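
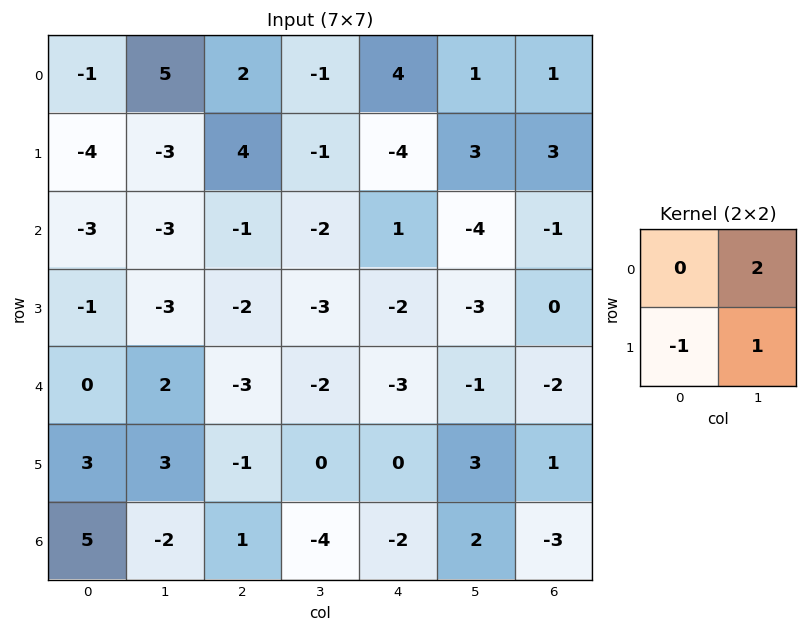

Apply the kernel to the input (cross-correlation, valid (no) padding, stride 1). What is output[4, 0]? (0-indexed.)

The receptive field on the input at this output position is [0 2 / 3 3]. Elementwise product with the kernel and sum: 2·2 + 3·-1 + 3·1.

4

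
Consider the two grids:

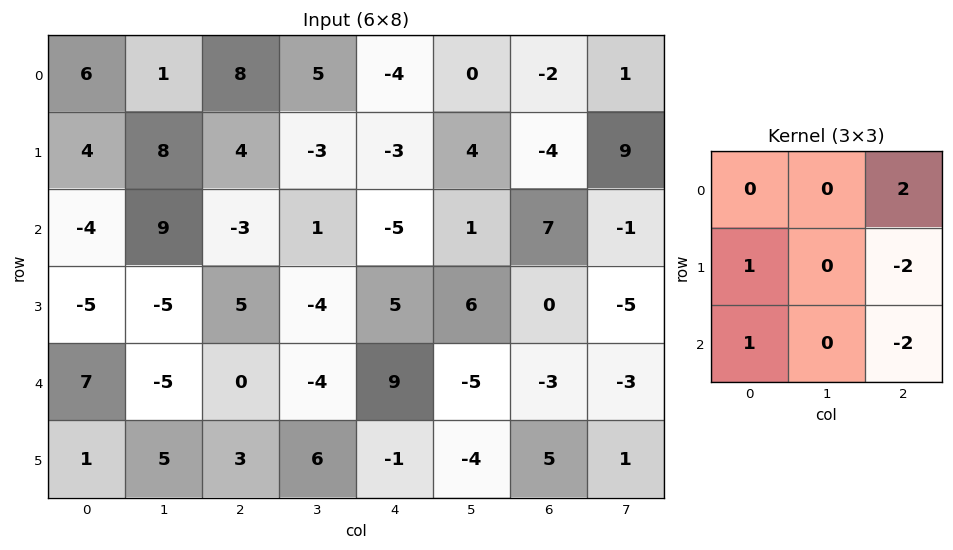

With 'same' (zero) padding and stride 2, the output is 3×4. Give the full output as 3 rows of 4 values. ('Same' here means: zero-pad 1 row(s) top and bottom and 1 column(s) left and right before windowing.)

-18 5 -6 -16
8 4 -9 37
-10 -12 32 -15

Output[0,0]: The receptive field on the zero-padded input at this output position is [0 0 0 / 0 6 1 / 0 4 8]. Elementwise product with the kernel and sum: 0·2 + 0·1 + 1·-2 + 0·1 + 8·-2.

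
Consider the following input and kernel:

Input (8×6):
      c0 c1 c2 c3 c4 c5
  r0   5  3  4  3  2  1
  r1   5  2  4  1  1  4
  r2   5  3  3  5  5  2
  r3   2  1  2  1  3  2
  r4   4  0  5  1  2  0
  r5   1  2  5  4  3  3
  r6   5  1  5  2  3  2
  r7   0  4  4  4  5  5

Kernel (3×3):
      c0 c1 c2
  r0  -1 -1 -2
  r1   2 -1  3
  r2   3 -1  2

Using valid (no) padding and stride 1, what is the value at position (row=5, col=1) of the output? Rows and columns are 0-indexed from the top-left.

The receptive field on the input at this output position is [2 5 4 / 1 5 2 / 4 4 4]. Elementwise product with the kernel and sum: 2·-1 + 5·-1 + 4·-2 + 1·2 + 5·-1 + 2·3 + 4·3 + 4·-1 + 4·2.

4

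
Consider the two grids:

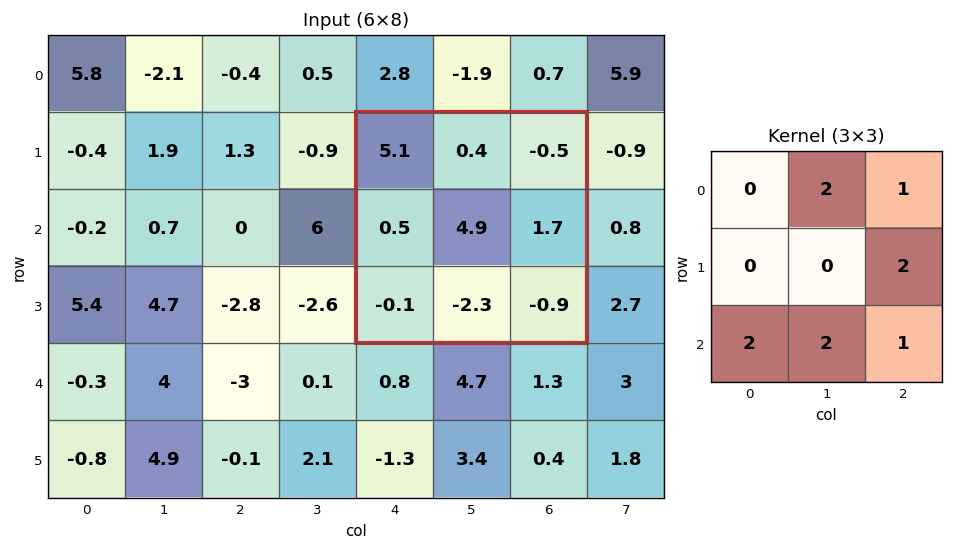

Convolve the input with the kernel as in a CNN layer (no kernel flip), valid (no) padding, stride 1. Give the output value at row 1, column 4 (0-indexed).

The receptive field on the input at this output position is [5.1 0.4 -0.5 / 0.5 4.9 1.7 / -0.1 -2.3 -0.9]. Elementwise product with the kernel and sum: 0.4·2 + -0.5·1 + 1.7·2 + -0.1·2 + -2.3·2 + -0.9·1.

-2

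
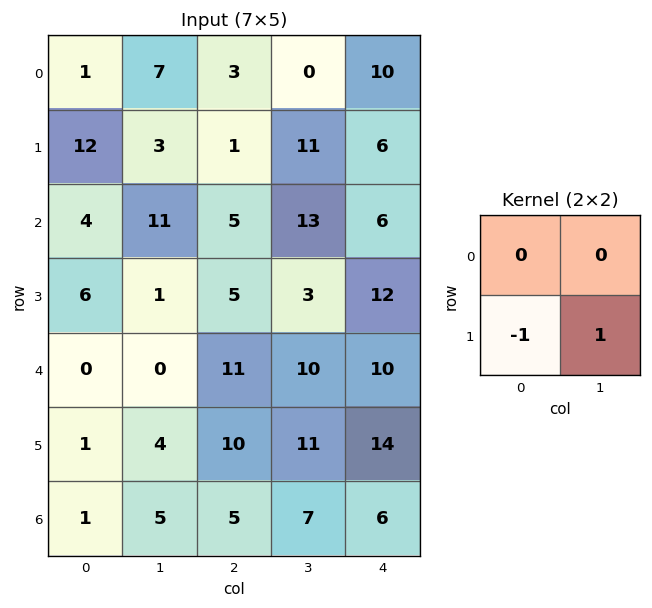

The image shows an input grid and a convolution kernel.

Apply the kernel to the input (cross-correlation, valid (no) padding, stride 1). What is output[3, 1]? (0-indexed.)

11

The receptive field on the input at this output position is [1 5 / 0 11]. Elementwise product with the kernel and sum: 0·-1 + 11·1.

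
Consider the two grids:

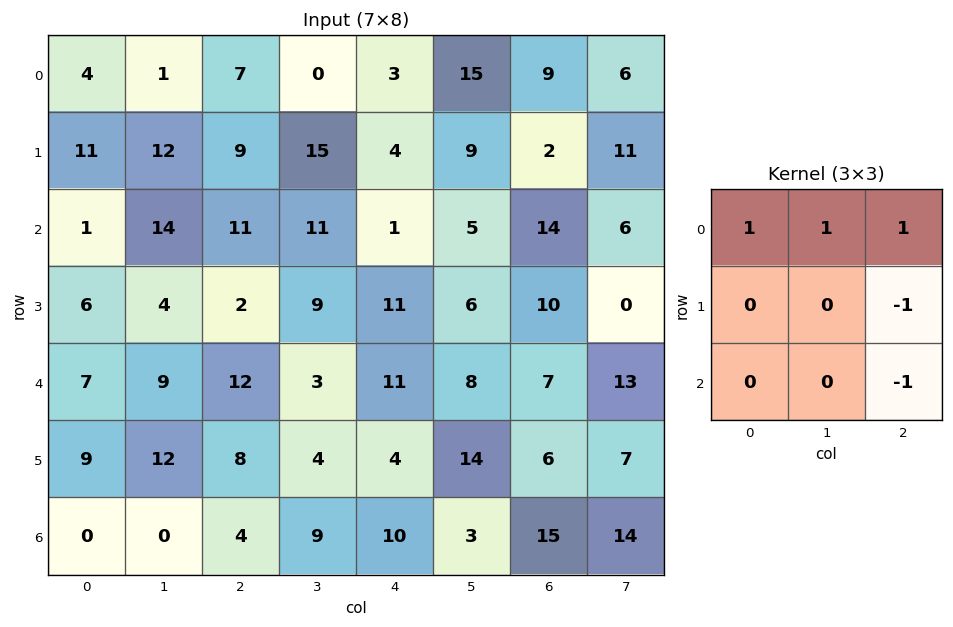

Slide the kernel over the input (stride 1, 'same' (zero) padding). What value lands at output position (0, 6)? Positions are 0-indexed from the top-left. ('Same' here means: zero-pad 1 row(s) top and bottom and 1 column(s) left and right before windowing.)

-17

The receptive field on the zero-padded input at this output position is [0 0 0 / 15 9 6 / 9 2 11]. Elementwise product with the kernel and sum: 0·1 + 0·1 + 0·1 + 6·-1 + 11·-1.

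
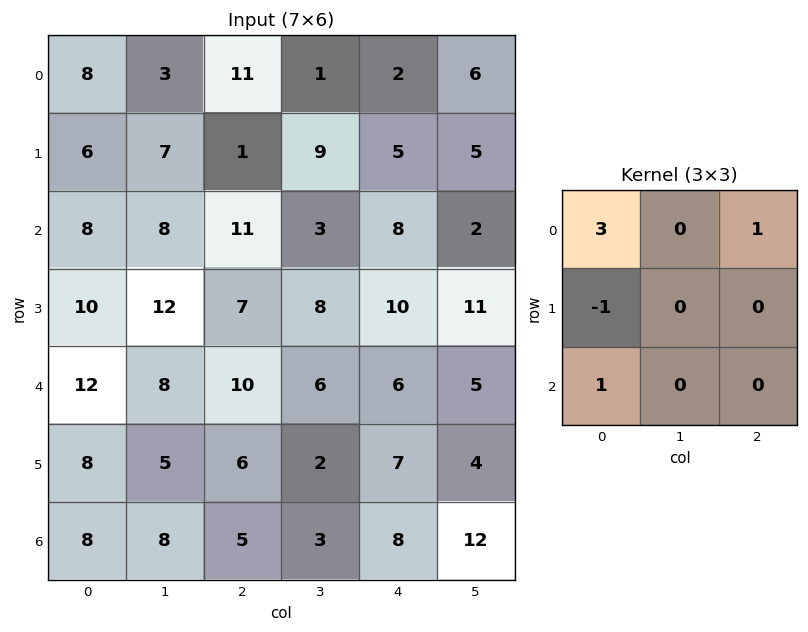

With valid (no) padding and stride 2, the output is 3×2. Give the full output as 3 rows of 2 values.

37 45
37 44
46 35

Output[0,0]: The receptive field on the input at this output position is [8 3 11 / 6 7 1 / 8 8 11]. Elementwise product with the kernel and sum: 8·3 + 11·1 + 6·-1 + 8·1.
Output[0,1]: The receptive field on the input at this output position is [11 1 2 / 1 9 5 / 11 3 8]. Elementwise product with the kernel and sum: 11·3 + 2·1 + 1·-1 + 11·1.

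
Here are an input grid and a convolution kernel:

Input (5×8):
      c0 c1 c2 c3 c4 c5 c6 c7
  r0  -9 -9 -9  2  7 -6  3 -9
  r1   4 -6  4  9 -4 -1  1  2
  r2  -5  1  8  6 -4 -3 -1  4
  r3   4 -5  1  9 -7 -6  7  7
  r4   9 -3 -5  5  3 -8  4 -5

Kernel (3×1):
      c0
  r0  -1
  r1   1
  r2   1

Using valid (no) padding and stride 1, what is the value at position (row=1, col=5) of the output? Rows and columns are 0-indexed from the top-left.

The receptive field on the input at this output position is [-1 / -3 / -6]. Elementwise product with the kernel and sum: -1·-1 + -3·1 + -6·1.

-8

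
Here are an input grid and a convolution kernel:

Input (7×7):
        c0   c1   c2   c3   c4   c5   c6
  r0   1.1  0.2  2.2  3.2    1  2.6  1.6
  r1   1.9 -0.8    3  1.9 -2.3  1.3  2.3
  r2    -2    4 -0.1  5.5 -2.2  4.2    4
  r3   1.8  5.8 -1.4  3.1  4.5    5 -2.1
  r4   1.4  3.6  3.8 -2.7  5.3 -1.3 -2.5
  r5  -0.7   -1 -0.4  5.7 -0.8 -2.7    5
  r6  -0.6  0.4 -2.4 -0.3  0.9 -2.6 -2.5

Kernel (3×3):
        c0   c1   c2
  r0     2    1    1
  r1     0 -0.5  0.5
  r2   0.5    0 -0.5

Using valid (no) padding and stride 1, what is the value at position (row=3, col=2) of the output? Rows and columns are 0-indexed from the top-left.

The receptive field on the input at this output position is [-1.4 3.1 4.5 / 3.8 -2.7 5.3 / -0.4 5.7 -0.8]. Elementwise product with the kernel and sum: -1.4·2 + 3.1·1 + 4.5·1 + -2.7·-0.5 + 5.3·0.5 + -0.4·0.5 + -0.8·-0.5.

9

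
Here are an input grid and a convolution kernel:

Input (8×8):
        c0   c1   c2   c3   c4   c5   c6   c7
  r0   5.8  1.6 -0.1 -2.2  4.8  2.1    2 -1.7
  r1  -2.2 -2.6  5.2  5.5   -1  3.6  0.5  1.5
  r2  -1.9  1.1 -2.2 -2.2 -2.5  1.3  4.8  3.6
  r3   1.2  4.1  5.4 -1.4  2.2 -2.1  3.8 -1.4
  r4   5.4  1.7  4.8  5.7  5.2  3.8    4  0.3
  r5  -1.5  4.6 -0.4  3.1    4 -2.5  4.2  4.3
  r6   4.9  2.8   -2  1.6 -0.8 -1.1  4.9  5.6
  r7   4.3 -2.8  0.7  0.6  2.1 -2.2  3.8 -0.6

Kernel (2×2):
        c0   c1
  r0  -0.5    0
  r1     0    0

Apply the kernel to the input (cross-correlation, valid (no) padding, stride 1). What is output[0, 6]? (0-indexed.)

The receptive field on the input at this output position is [2 -1.7 / 0.5 1.5]. Elementwise product with the kernel and sum: 2·-0.5.

-1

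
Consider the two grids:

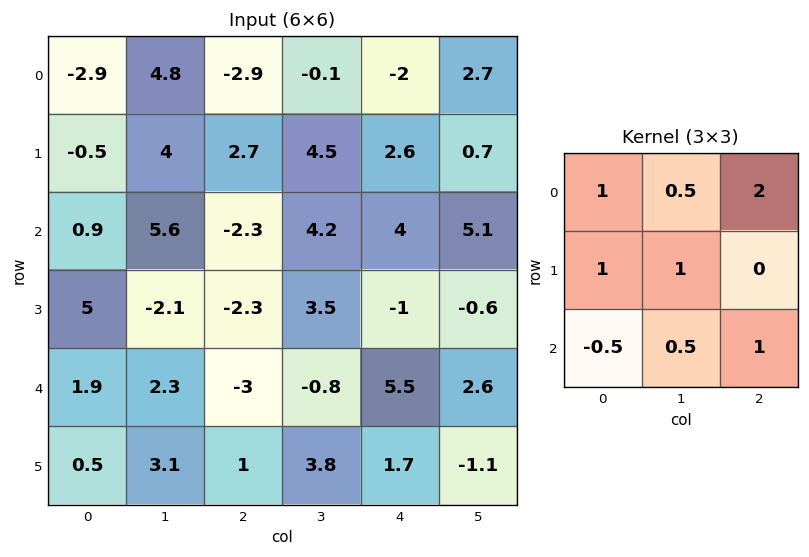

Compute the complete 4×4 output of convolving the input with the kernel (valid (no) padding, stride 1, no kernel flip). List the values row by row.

-2.75 10.1 7.5 16.4
7.55 21.05 13.95 12.55
-0.8 5 15.6 24.65
5.85 5.8 -3.25 4.35

Output[0,0]: The receptive field on the input at this output position is [-2.9 4.8 -2.9 / -0.5 4 2.7 / 0.9 5.6 -2.3]. Elementwise product with the kernel and sum: -2.9·1 + 4.8·0.5 + -2.9·2 + -0.5·1 + 4·1 + 0.9·-0.5 + 5.6·0.5 + -2.3·1.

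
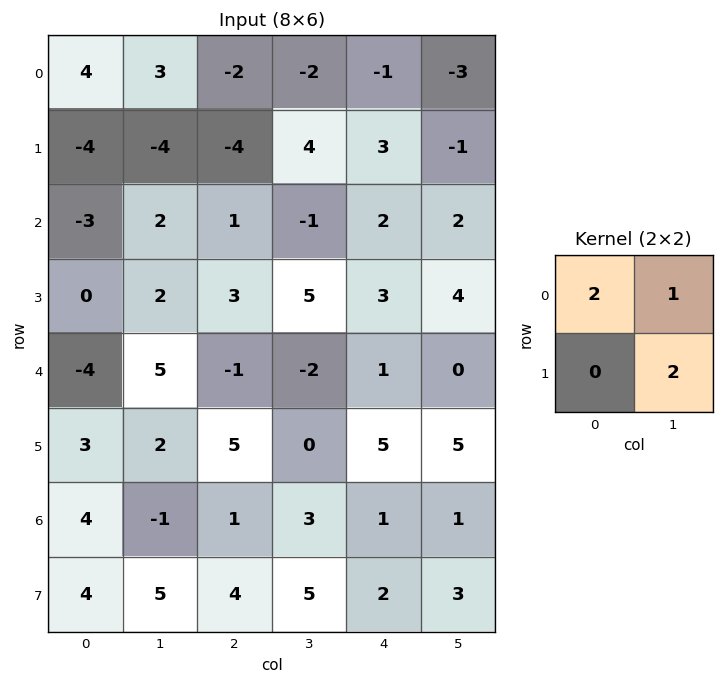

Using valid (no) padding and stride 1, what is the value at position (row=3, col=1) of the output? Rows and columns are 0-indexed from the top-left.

5

The receptive field on the input at this output position is [2 3 / 5 -1]. Elementwise product with the kernel and sum: 2·2 + 3·1 + -1·2.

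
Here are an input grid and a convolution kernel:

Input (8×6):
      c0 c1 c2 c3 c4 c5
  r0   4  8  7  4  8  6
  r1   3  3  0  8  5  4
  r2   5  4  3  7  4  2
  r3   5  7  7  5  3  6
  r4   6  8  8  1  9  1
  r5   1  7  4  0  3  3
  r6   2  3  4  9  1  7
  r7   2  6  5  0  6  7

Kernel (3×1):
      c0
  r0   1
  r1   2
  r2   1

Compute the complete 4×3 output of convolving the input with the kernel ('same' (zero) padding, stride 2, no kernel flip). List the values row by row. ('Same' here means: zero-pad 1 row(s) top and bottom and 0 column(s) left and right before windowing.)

11 14 21
18 13 16
18 27 24
7 17 11

Output[0,0]: The receptive field on the zero-padded input at this output position is [0 / 4 / 3]. Elementwise product with the kernel and sum: 0·1 + 4·2 + 3·1.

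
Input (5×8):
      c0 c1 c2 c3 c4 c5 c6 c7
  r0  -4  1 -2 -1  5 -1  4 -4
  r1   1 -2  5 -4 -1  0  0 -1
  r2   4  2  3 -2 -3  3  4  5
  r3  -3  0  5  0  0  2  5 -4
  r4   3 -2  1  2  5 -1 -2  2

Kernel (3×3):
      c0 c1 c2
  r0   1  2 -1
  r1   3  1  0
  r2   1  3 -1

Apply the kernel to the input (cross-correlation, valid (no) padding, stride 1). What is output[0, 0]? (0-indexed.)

8

The receptive field on the input at this output position is [-4 1 -2 / 1 -2 5 / 4 2 3]. Elementwise product with the kernel and sum: -4·1 + 1·2 + -2·-1 + 1·3 + -2·1 + 4·1 + 2·3 + 3·-1.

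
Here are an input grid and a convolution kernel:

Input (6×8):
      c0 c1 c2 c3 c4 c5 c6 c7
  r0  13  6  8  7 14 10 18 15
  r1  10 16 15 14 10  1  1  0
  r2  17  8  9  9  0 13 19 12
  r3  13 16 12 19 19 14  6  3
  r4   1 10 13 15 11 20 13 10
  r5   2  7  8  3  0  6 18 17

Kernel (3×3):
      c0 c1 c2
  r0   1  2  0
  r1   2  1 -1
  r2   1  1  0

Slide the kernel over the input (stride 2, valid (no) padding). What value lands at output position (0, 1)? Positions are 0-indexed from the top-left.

74

The receptive field on the input at this output position is [8 7 14 / 15 14 10 / 9 9 0]. Elementwise product with the kernel and sum: 8·1 + 7·2 + 15·2 + 14·1 + 10·-1 + 9·1 + 9·1.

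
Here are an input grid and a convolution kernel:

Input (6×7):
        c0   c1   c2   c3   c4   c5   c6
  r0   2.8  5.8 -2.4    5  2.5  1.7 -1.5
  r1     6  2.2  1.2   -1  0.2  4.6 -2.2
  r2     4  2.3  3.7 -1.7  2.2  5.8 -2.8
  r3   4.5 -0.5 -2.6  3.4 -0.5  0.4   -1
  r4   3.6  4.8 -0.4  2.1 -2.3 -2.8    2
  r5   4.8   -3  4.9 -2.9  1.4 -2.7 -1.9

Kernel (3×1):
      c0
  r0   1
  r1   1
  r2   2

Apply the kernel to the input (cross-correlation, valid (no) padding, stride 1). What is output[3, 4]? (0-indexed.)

The receptive field on the input at this output position is [-0.5 / -2.3 / 1.4]. Elementwise product with the kernel and sum: -0.5·1 + -2.3·1 + 1.4·2.

0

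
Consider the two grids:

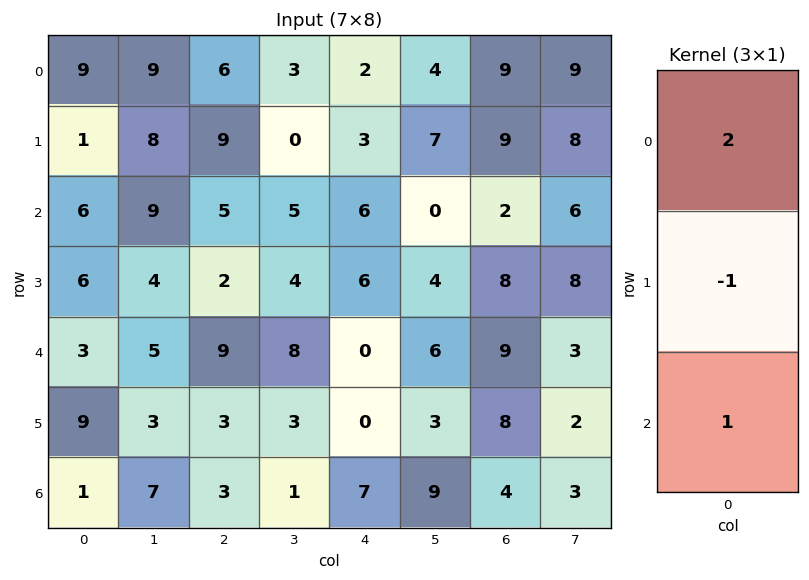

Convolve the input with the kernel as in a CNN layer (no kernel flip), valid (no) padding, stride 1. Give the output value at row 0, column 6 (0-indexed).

11

The receptive field on the input at this output position is [9 / 9 / 2]. Elementwise product with the kernel and sum: 9·2 + 9·-1 + 2·1.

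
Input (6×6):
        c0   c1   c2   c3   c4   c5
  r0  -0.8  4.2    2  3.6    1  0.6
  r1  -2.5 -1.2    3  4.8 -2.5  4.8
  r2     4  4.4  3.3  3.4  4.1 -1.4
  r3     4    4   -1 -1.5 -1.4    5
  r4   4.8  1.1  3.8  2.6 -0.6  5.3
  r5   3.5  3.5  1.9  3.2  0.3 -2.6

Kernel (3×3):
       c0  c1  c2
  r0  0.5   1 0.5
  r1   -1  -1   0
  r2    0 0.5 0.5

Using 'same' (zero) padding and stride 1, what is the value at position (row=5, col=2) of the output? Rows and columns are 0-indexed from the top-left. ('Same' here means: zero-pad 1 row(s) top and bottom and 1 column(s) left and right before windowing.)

0.25

The receptive field on the zero-padded input at this output position is [1.1 3.8 2.6 / 3.5 1.9 3.2 / 0 0 0]. Elementwise product with the kernel and sum: 1.1·0.5 + 3.8·1 + 2.6·0.5 + 3.5·-1 + 1.9·-1 + 0·0.5 + 0·0.5.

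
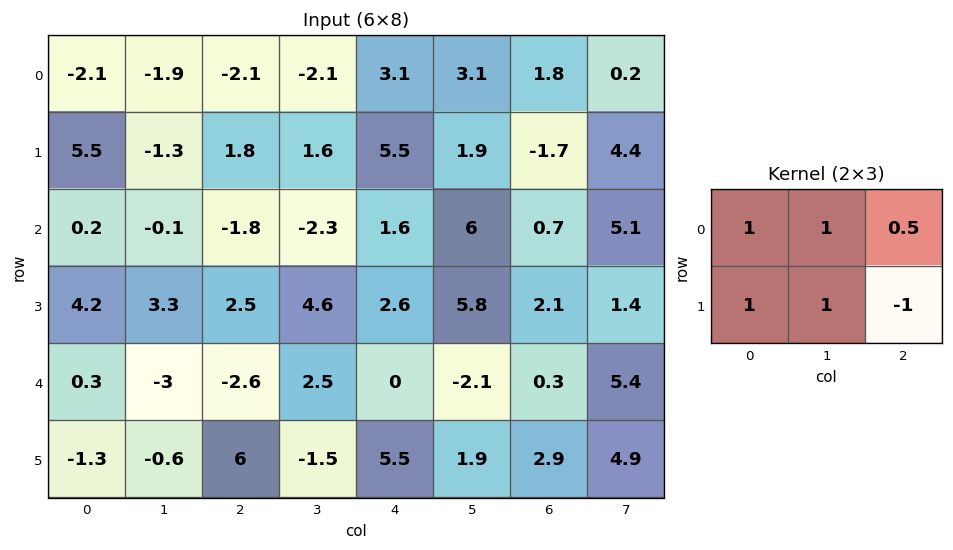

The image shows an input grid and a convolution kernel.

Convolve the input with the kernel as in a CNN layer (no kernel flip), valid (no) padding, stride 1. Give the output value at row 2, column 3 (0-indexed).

3.7

The receptive field on the input at this output position is [-2.3 1.6 6 / 4.6 2.6 5.8]. Elementwise product with the kernel and sum: -2.3·1 + 1.6·1 + 6·0.5 + 4.6·1 + 2.6·1 + 5.8·-1.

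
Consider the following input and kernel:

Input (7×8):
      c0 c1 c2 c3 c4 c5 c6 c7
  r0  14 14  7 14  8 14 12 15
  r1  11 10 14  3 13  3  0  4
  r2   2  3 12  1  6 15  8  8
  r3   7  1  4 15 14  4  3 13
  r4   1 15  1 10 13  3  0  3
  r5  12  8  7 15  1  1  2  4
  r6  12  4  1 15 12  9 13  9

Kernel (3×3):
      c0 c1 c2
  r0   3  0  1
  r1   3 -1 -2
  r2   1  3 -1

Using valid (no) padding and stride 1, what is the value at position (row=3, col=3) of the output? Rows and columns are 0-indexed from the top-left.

77

The receptive field on the input at this output position is [15 14 4 / 10 13 3 / 15 1 1]. Elementwise product with the kernel and sum: 15·3 + 4·1 + 10·3 + 13·-1 + 3·-2 + 15·1 + 1·3 + 1·-1.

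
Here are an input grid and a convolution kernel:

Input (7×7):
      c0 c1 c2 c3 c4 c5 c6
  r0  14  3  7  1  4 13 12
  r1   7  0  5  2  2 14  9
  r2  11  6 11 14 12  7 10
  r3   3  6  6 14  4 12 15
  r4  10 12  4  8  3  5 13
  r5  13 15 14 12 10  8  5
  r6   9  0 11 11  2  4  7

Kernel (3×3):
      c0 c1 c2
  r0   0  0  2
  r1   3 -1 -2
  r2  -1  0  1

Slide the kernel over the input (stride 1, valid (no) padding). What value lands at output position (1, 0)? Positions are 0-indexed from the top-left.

18

The receptive field on the input at this output position is [7 0 5 / 11 6 11 / 3 6 6]. Elementwise product with the kernel and sum: 5·2 + 11·3 + 6·-1 + 11·-2 + 3·-1 + 6·1.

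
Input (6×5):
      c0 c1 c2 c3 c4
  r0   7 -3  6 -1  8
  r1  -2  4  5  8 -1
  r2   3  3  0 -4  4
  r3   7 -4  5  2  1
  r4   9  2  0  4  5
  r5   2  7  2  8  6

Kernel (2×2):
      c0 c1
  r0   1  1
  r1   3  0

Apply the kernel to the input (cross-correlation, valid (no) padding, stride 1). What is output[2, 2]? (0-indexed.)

The receptive field on the input at this output position is [0 -4 / 5 2]. Elementwise product with the kernel and sum: 0·1 + -4·1 + 5·3.

11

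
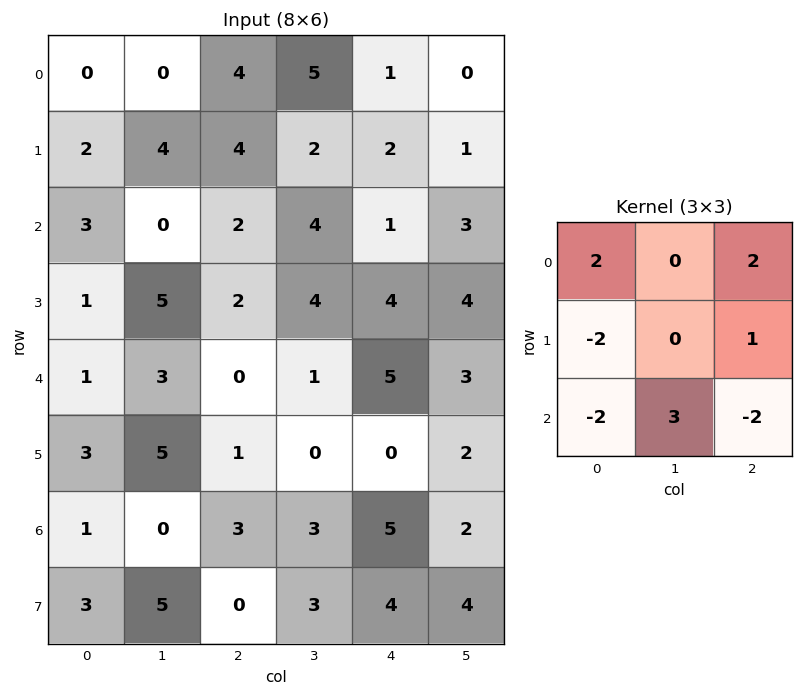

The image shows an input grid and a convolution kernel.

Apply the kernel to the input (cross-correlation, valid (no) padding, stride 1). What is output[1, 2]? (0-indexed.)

The receptive field on the input at this output position is [4 2 2 / 2 4 1 / 2 4 4]. Elementwise product with the kernel and sum: 4·2 + 2·2 + 2·-2 + 1·1 + 2·-2 + 4·3 + 4·-2.

9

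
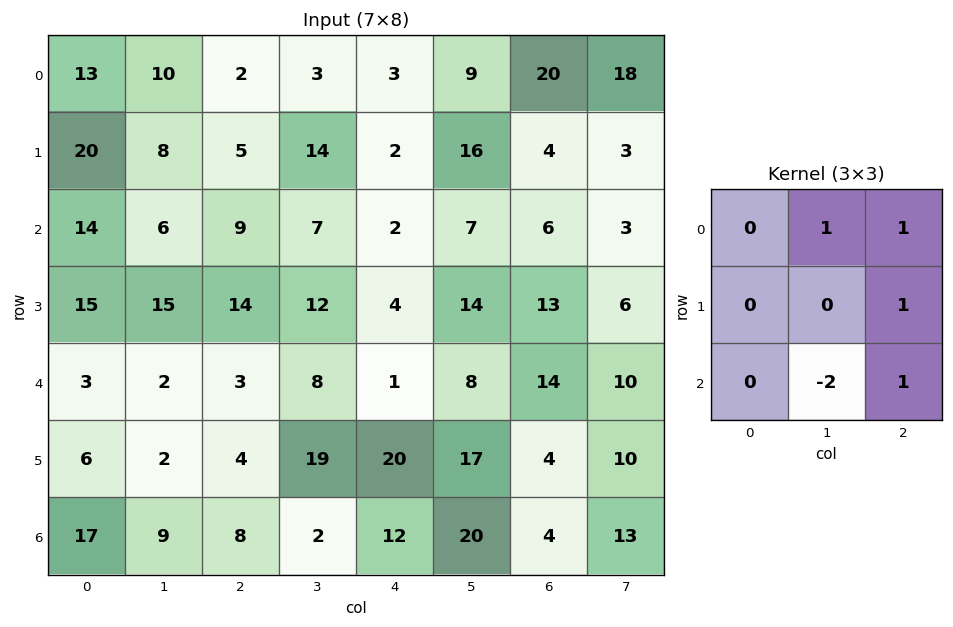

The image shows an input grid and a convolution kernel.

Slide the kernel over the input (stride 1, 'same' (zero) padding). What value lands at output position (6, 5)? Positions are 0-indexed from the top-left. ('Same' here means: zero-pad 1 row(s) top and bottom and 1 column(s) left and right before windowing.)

The receptive field on the zero-padded input at this output position is [20 17 4 / 12 20 4 / 0 0 0]. Elementwise product with the kernel and sum: 17·1 + 4·1 + 4·1 + 0·-2 + 0·1.

25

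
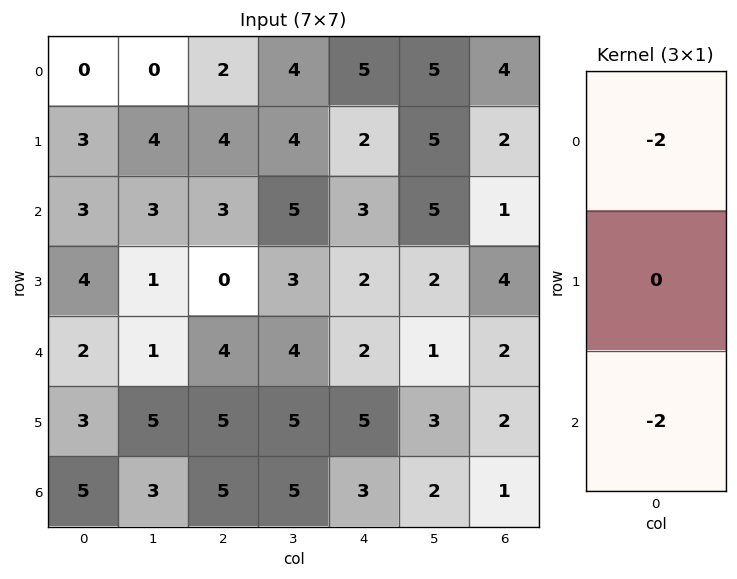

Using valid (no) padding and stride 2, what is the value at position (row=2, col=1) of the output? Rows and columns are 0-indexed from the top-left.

The receptive field on the input at this output position is [4 / 5 / 5]. Elementwise product with the kernel and sum: 4·-2 + 5·-2.

-18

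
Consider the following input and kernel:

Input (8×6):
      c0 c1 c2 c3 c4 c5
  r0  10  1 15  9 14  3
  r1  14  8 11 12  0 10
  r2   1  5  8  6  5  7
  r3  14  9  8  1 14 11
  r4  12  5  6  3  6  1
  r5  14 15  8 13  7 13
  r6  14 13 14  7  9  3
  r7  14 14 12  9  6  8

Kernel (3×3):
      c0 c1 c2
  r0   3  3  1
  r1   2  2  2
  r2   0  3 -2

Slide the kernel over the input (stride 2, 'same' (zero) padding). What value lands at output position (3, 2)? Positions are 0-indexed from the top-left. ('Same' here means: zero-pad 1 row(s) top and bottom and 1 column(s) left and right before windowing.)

The receptive field on the zero-padded input at this output position is [13 7 13 / 7 9 3 / 9 6 8]. Elementwise product with the kernel and sum: 13·3 + 7·3 + 13·1 + 7·2 + 9·2 + 3·2 + 6·3 + 8·-2.

113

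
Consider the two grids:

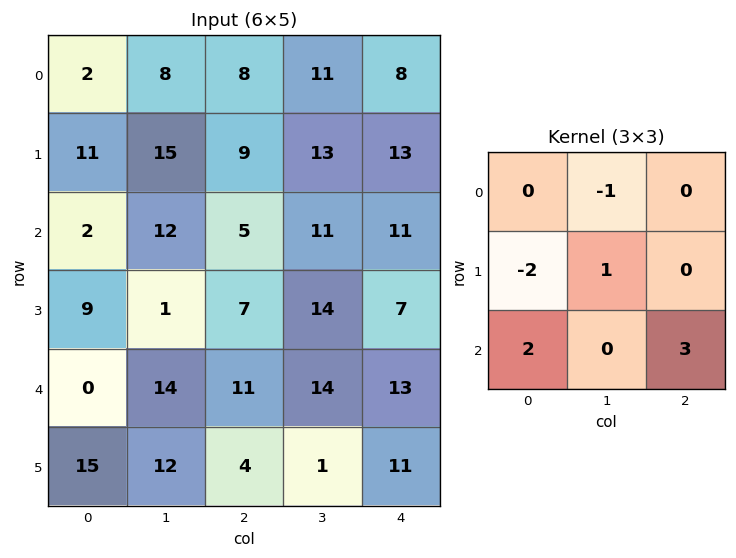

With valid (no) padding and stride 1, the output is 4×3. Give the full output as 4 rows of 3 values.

4 28 27
32 16 23
4 70 50
55 3 19

Output[0,0]: The receptive field on the input at this output position is [2 8 8 / 11 15 9 / 2 12 5]. Elementwise product with the kernel and sum: 8·-1 + 11·-2 + 15·1 + 2·2 + 5·3.
Output[0,1]: The receptive field on the input at this output position is [8 8 11 / 15 9 13 / 12 5 11]. Elementwise product with the kernel and sum: 8·-1 + 15·-2 + 9·1 + 12·2 + 11·3.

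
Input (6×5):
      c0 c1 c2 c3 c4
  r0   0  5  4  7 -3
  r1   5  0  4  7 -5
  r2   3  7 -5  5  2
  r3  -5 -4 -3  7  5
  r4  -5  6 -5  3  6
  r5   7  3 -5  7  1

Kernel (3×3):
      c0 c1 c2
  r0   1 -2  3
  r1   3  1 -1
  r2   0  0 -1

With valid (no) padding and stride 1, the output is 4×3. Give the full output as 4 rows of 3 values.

Output[0,0]: The receptive field on the input at this output position is [0 5 4 / 5 0 4 / 3 7 -5]. Elementwise product with the kernel and sum: 0·1 + 5·-2 + 4·3 + 5·3 + 0·1 + 4·-1 + -5·-1.
Output[0,1]: The receptive field on the input at this output position is [5 4 7 / 0 4 7 / 7 -5 5]. Elementwise product with the kernel and sum: 5·1 + 4·-2 + 7·3 + 0·3 + 4·1 + 7·-1 + 5·-1.

18 10 3
41 17 -42
-37 7 -22
-5 26 -21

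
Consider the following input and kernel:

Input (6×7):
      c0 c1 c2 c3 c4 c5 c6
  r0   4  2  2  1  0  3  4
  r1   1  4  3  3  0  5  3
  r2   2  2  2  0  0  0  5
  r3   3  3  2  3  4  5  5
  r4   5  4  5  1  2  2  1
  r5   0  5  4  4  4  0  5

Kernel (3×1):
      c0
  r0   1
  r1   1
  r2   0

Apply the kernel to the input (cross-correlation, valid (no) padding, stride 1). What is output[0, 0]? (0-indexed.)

5

The receptive field on the input at this output position is [4 / 1 / 2]. Elementwise product with the kernel and sum: 4·1 + 1·1.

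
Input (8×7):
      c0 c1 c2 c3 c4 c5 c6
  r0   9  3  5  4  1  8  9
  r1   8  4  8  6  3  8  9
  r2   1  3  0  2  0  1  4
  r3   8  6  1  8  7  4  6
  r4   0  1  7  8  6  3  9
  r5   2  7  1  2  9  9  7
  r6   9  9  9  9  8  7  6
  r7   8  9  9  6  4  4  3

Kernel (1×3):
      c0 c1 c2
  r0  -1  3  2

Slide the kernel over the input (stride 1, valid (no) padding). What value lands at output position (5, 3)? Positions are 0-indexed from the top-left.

43

The receptive field on the input at this output position is [2 9 9]. Elementwise product with the kernel and sum: 2·-1 + 9·3 + 9·2.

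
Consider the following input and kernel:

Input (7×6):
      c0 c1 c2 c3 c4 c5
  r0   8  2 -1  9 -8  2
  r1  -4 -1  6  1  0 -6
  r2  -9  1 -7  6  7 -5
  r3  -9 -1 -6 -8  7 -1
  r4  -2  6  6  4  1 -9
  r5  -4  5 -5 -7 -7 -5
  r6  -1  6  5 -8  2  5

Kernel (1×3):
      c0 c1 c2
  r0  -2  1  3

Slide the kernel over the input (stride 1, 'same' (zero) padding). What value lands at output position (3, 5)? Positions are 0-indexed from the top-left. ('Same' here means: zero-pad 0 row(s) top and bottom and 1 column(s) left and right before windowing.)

The receptive field on the zero-padded input at this output position is [7 -1 0]. Elementwise product with the kernel and sum: 7·-2 + -1·1 + 0·3.

-15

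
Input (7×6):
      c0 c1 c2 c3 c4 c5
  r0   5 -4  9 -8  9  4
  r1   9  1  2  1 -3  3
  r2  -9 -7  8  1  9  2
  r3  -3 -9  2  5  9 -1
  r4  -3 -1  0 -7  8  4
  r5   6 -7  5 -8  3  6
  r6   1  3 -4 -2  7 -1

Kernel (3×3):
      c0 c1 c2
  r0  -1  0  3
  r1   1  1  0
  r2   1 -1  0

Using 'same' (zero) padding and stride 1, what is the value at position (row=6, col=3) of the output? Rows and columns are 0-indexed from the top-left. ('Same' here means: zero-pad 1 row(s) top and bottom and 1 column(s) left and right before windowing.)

-2

The receptive field on the zero-padded input at this output position is [5 -8 3 / -4 -2 7 / 0 0 0]. Elementwise product with the kernel and sum: 5·-1 + 3·3 + -4·1 + -2·1 + 0·1 + 0·-1.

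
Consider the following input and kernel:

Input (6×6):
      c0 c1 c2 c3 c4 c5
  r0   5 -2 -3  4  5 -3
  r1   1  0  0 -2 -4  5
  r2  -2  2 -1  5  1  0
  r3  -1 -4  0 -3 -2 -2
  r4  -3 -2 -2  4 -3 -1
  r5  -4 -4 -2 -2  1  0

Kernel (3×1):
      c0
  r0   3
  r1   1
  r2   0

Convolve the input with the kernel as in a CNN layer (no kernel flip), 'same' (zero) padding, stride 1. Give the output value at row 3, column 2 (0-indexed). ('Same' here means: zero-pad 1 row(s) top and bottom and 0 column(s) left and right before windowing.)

-3

The receptive field on the zero-padded input at this output position is [-1 / 0 / -2]. Elementwise product with the kernel and sum: -1·3 + 0·1.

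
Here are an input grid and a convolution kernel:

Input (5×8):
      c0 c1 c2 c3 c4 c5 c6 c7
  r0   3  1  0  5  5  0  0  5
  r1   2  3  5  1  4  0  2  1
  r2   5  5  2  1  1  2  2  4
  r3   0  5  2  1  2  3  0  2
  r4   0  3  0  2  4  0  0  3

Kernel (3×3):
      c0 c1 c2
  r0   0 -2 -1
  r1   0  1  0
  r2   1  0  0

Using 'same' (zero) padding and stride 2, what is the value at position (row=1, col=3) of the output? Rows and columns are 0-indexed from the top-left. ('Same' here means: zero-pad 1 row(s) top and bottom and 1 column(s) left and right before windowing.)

0

The receptive field on the zero-padded input at this output position is [0 2 1 / 2 2 4 / 3 0 2]. Elementwise product with the kernel and sum: 2·-2 + 1·-1 + 2·1 + 3·1.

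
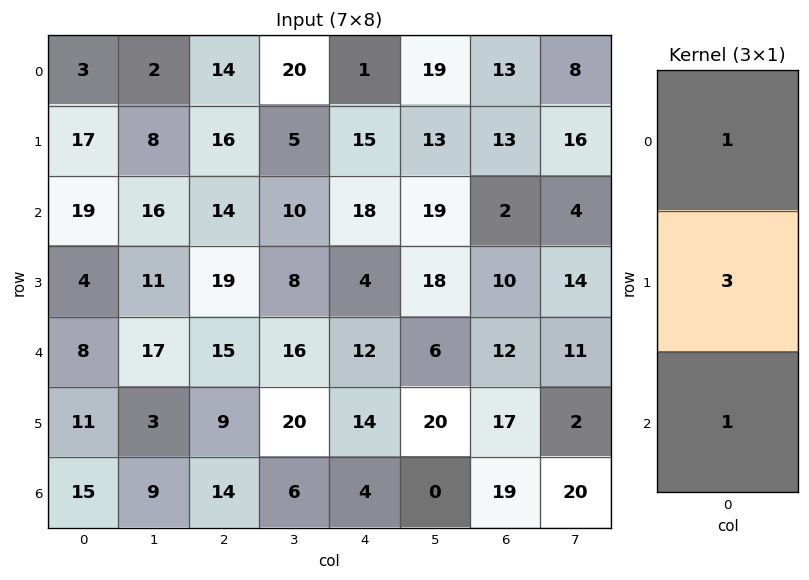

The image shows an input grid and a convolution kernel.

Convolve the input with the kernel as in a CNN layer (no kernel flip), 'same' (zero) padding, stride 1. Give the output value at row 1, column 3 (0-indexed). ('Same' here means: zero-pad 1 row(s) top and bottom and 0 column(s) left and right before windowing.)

The receptive field on the zero-padded input at this output position is [20 / 5 / 10]. Elementwise product with the kernel and sum: 20·1 + 5·3 + 10·1.

45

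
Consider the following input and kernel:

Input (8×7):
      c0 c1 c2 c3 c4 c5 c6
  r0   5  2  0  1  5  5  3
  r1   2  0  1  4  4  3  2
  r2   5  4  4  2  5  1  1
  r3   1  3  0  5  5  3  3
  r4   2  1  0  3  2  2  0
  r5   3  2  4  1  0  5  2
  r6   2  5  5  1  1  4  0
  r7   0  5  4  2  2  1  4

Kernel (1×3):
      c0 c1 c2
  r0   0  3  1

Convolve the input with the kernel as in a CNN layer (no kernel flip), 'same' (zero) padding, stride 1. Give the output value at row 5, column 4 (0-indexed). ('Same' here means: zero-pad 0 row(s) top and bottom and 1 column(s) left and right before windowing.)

The receptive field on the zero-padded input at this output position is [1 0 5]. Elementwise product with the kernel and sum: 0·3 + 5·1.

5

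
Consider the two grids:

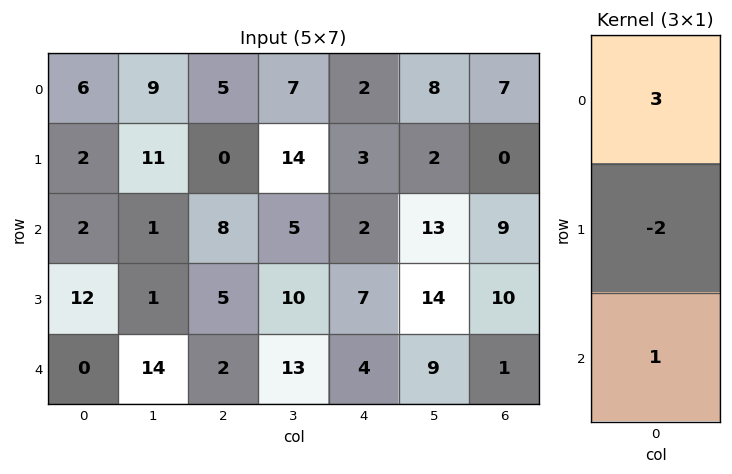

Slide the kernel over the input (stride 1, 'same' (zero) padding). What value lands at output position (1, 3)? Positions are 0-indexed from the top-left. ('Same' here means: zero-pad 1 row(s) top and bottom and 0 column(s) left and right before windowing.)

The receptive field on the zero-padded input at this output position is [7 / 14 / 5]. Elementwise product with the kernel and sum: 7·3 + 14·-2 + 5·1.

-2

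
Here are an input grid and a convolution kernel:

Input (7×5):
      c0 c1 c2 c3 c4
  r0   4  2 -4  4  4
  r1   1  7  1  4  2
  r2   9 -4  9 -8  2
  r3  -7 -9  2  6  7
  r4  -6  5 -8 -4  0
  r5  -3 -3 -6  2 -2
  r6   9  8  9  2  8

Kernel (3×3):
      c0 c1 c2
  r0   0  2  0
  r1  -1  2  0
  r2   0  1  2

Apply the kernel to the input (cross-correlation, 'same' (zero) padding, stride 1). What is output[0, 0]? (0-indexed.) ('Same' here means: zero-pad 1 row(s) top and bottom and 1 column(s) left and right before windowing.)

23

The receptive field on the zero-padded input at this output position is [0 0 0 / 0 4 2 / 0 1 7]. Elementwise product with the kernel and sum: 0·2 + 0·-1 + 4·2 + 1·1 + 7·2.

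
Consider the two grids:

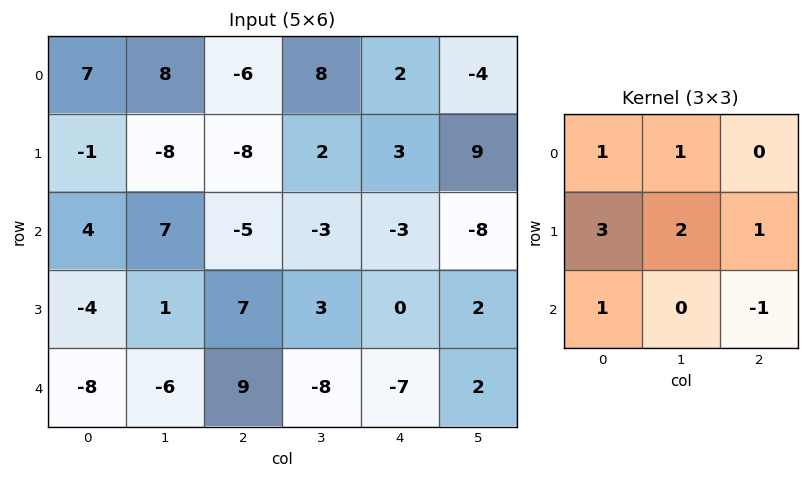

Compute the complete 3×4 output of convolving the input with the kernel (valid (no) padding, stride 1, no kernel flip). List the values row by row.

Output[0,0]: The receptive field on the input at this output position is [7 8 -6 / -1 -8 -8 / 4 7 -5]. Elementwise product with the kernel and sum: 7·1 + 8·1 + -1·3 + -8·2 + -8·1 + 4·1 + -5·-1.
Output[0,1]: The receptive field on the input at this output position is [8 -6 8 / -8 -8 2 / 7 -5 -3]. Elementwise product with the kernel and sum: 8·1 + -6·1 + -8·3 + -8·2 + 2·1 + 7·1 + -3·-1.

-3 -26 -17 36
1 -10 -23 -17
-9 24 35 -5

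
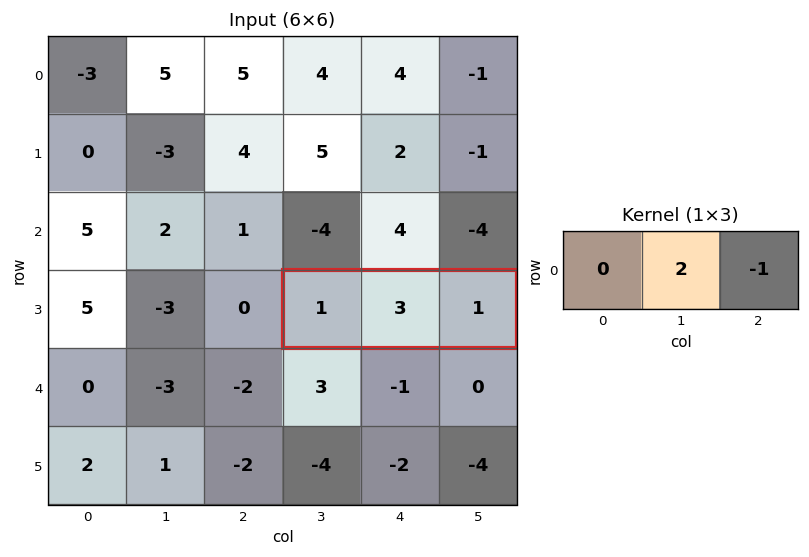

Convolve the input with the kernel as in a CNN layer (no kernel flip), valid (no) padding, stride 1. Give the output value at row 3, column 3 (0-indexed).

The receptive field on the input at this output position is [1 3 1]. Elementwise product with the kernel and sum: 3·2 + 1·-1.

5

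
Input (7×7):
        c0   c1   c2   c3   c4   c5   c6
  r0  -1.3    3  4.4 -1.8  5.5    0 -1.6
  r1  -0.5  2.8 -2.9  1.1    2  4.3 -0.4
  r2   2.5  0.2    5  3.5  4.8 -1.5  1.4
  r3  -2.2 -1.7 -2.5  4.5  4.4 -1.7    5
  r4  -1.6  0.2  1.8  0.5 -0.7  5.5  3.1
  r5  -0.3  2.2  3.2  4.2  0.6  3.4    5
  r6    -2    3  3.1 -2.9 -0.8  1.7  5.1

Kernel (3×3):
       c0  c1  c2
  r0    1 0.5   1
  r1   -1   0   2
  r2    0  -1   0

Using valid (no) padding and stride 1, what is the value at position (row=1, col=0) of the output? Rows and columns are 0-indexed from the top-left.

The receptive field on the input at this output position is [-0.5 2.8 -2.9 / 2.5 0.2 5 / -2.2 -1.7 -2.5]. Elementwise product with the kernel and sum: -0.5·1 + 2.8·0.5 + -2.9·1 + 2.5·-1 + 5·2 + -1.7·-1.

7.2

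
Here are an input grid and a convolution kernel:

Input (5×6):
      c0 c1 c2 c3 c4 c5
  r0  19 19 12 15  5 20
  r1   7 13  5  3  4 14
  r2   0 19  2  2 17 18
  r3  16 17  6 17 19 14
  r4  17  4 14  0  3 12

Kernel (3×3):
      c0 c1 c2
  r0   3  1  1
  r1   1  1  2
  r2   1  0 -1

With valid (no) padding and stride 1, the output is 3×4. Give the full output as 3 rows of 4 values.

Output[0,0]: The receptive field on the input at this output position is [19 19 12 / 7 13 5 / 0 19 2]. Elementwise product with the kernel and sum: 19·3 + 19·1 + 12·1 + 7·1 + 13·1 + 5·2 + 0·1 + 2·-1.
Output[0,1]: The receptive field on the input at this output position is [19 12 15 / 13 5 3 / 19 2 2]. Elementwise product with the kernel and sum: 19·3 + 12·1 + 15·1 + 13·1 + 5·1 + 3·2 + 19·1 + 2·-1.

116 125 57 89
72 72 47 85
69 122 97 93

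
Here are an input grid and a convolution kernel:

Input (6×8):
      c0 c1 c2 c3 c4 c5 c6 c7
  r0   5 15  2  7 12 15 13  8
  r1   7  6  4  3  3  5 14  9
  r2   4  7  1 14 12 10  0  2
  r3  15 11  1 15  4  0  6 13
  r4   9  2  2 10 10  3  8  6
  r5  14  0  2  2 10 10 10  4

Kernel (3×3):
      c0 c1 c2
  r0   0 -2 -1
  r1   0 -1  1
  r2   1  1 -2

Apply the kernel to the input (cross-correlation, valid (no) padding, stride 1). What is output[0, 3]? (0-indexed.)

-31

The receptive field on the input at this output position is [7 12 15 / 3 3 5 / 14 12 10]. Elementwise product with the kernel and sum: 12·-2 + 15·-1 + 3·-1 + 5·1 + 14·1 + 12·1 + 10·-2.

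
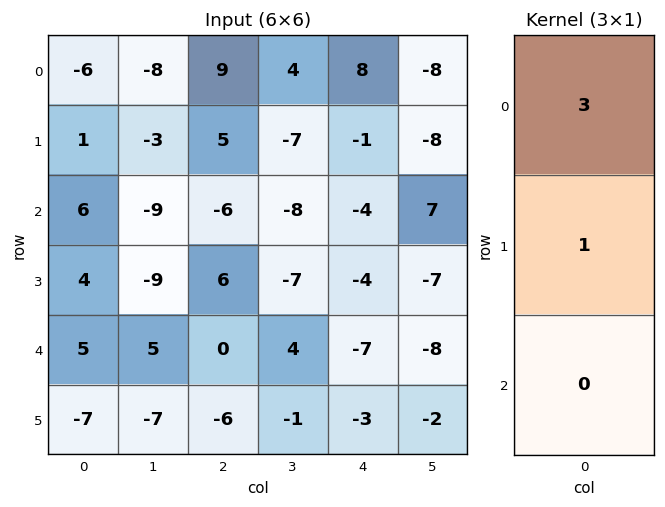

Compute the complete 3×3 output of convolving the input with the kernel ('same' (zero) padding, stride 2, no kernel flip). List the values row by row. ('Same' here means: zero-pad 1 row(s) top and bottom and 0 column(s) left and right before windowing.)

Output[0,0]: The receptive field on the zero-padded input at this output position is [0 / -6 / 1]. Elementwise product with the kernel and sum: 0·3 + -6·1.

-6 9 8
9 9 -7
17 18 -19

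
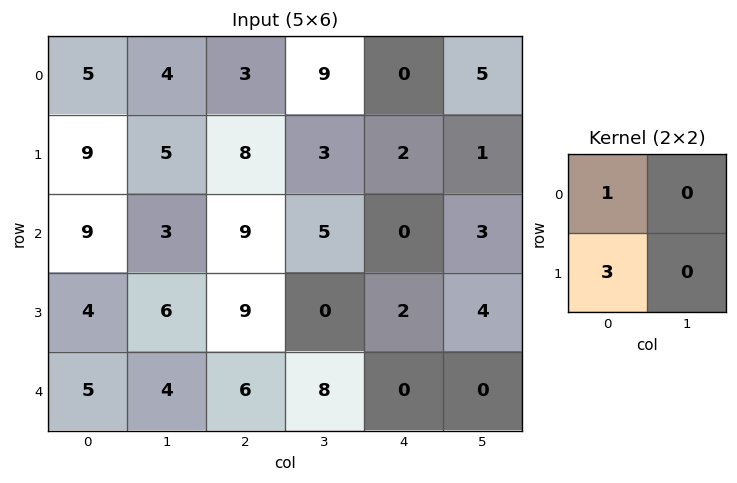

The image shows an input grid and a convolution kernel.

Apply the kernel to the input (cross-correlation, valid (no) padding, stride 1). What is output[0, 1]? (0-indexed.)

The receptive field on the input at this output position is [4 3 / 5 8]. Elementwise product with the kernel and sum: 4·1 + 5·3.

19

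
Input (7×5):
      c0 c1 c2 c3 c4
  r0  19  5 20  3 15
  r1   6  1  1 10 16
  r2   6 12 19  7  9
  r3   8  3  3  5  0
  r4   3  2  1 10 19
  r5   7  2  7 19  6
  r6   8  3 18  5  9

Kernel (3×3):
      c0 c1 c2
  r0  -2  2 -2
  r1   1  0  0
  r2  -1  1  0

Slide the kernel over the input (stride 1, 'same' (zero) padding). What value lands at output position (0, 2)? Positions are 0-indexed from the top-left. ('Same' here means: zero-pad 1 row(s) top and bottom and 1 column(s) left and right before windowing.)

5

The receptive field on the zero-padded input at this output position is [0 0 0 / 5 20 3 / 1 1 10]. Elementwise product with the kernel and sum: 0·-2 + 0·2 + 0·-2 + 5·1 + 1·-1 + 1·1.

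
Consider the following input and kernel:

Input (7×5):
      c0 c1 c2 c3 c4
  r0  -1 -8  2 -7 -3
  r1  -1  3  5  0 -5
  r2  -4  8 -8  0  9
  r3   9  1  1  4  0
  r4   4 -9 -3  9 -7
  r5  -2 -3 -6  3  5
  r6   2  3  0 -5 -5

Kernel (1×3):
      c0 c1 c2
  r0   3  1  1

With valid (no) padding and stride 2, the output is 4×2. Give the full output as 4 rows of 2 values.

Output[0,0]: The receptive field on the input at this output position is [-1 -8 2]. Elementwise product with the kernel and sum: -1·3 + -8·1 + 2·1.
Output[0,1]: The receptive field on the input at this output position is [2 -7 -3]. Elementwise product with the kernel and sum: 2·3 + -7·1 + -3·1.

-9 -4
-12 -15
0 -7
9 -10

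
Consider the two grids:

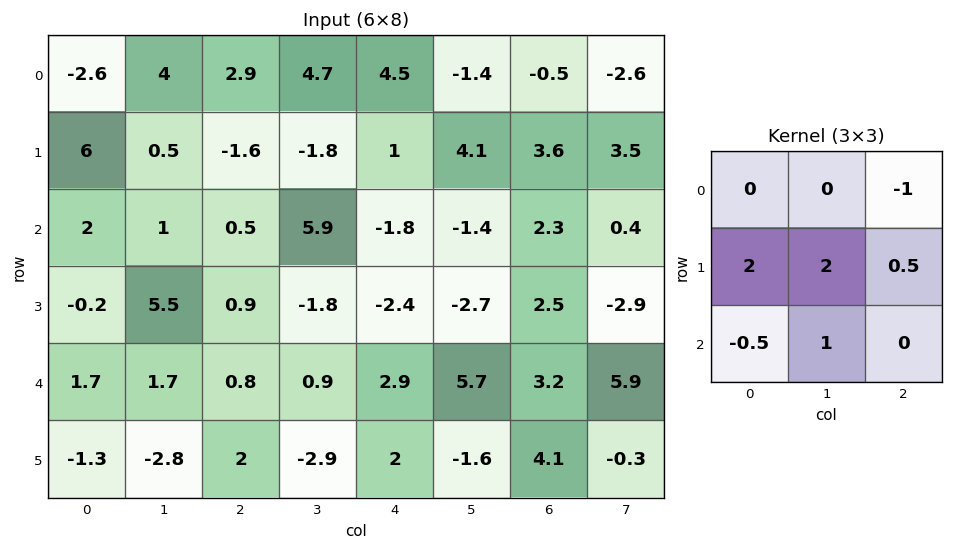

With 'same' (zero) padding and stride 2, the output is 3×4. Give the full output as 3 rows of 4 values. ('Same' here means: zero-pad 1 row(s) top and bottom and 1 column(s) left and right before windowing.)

2.8 14.3 19.6 -3.55
3.8 5.9 1.9 2.35
-2.55 10.65 16.6 28.55

Output[0,0]: The receptive field on the zero-padded input at this output position is [0 0 0 / 0 -2.6 4 / 0 6 0.5]. Elementwise product with the kernel and sum: 0·-1 + 0·2 + -2.6·2 + 4·0.5 + 0·-0.5 + 6·1.
Output[0,1]: The receptive field on the zero-padded input at this output position is [0 0 0 / 4 2.9 4.7 / 0.5 -1.6 -1.8]. Elementwise product with the kernel and sum: 0·-1 + 4·2 + 2.9·2 + 4.7·0.5 + 0.5·-0.5 + -1.6·1.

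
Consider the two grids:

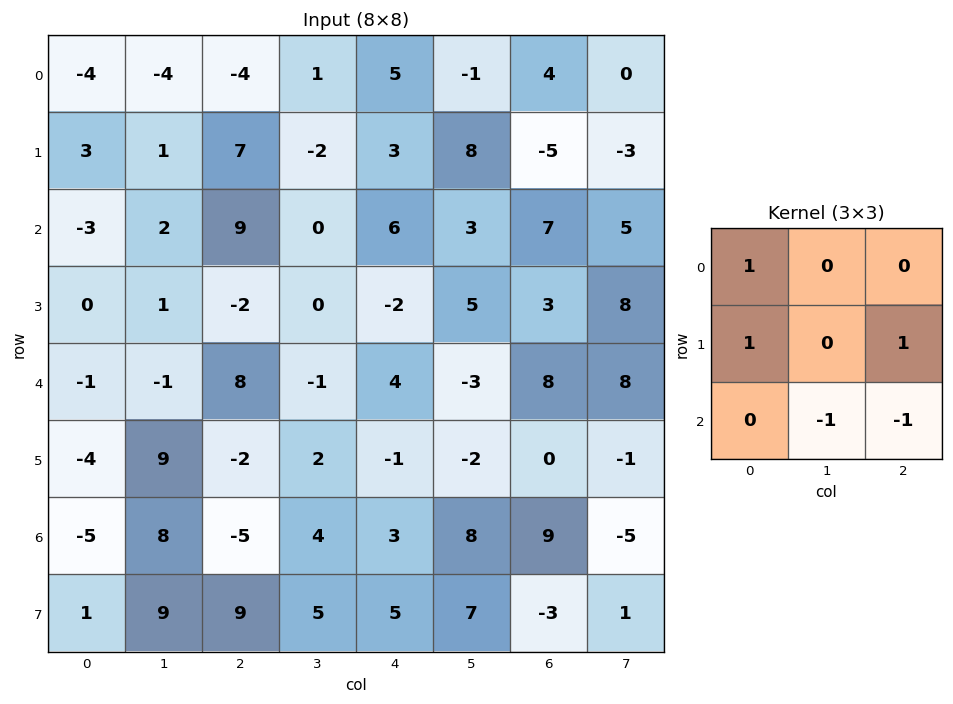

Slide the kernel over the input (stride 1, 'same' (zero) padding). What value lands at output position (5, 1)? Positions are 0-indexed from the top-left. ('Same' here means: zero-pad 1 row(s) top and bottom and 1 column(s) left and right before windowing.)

-10

The receptive field on the zero-padded input at this output position is [-1 -1 8 / -4 9 -2 / -5 8 -5]. Elementwise product with the kernel and sum: -1·1 + -4·1 + -2·1 + 8·-1 + -5·-1.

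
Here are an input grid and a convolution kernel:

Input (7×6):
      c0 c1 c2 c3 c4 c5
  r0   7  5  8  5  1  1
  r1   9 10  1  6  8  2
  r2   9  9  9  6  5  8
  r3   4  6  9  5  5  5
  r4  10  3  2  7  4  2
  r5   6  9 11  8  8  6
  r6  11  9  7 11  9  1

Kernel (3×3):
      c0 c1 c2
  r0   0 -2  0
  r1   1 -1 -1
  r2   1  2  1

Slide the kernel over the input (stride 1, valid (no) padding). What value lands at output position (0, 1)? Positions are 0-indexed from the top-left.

20

The receptive field on the input at this output position is [5 8 5 / 10 1 6 / 9 9 6]. Elementwise product with the kernel and sum: 8·-2 + 10·1 + 1·-1 + 6·-1 + 9·1 + 9·2 + 6·1.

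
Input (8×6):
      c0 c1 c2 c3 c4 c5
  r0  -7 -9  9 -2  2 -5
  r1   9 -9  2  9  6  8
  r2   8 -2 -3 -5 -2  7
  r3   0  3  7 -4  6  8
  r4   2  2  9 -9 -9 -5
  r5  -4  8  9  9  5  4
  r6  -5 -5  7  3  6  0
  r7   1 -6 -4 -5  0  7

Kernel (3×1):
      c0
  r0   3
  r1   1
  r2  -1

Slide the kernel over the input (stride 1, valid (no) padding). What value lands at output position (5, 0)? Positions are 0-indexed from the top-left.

The receptive field on the input at this output position is [-4 / -5 / 1]. Elementwise product with the kernel and sum: -4·3 + -5·1 + 1·-1.

-18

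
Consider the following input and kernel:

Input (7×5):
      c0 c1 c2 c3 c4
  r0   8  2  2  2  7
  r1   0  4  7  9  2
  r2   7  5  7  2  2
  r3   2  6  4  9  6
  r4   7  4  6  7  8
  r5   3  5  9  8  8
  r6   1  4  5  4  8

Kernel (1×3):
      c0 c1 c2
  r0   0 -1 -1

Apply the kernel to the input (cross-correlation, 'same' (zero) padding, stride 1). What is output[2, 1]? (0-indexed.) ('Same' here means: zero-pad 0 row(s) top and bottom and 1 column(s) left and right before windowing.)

-12

The receptive field on the zero-padded input at this output position is [7 5 7]. Elementwise product with the kernel and sum: 5·-1 + 7·-1.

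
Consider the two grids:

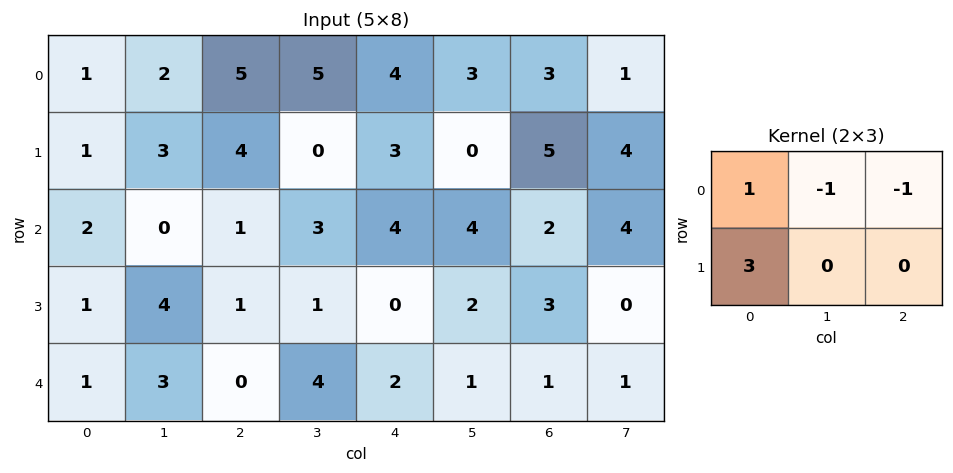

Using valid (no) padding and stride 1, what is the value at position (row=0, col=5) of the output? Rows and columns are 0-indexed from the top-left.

The receptive field on the input at this output position is [3 3 1 / 0 5 4]. Elementwise product with the kernel and sum: 3·1 + 3·-1 + 1·-1 + 0·3.

-1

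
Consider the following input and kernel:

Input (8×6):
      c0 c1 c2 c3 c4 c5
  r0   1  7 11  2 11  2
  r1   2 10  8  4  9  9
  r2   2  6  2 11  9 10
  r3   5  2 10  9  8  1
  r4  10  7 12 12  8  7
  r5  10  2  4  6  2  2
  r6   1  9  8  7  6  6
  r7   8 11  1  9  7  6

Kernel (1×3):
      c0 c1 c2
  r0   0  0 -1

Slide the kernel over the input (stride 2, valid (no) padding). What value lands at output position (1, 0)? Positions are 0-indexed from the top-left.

-2

The receptive field on the input at this output position is [2 6 2]. Elementwise product with the kernel and sum: 2·-1.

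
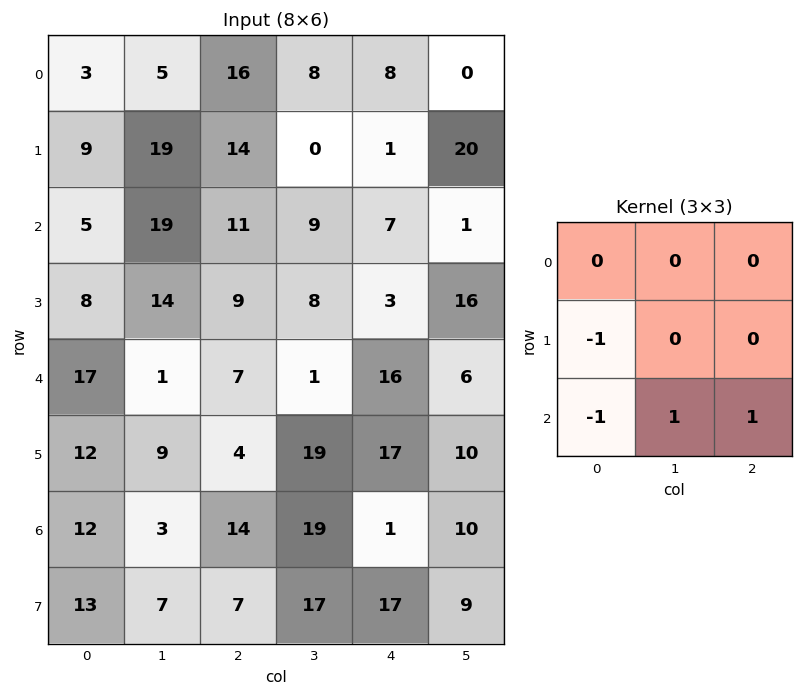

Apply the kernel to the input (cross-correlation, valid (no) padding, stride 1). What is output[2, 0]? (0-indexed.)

-17

The receptive field on the input at this output position is [5 19 11 / 8 14 9 / 17 1 7]. Elementwise product with the kernel and sum: 8·-1 + 17·-1 + 1·1 + 7·1.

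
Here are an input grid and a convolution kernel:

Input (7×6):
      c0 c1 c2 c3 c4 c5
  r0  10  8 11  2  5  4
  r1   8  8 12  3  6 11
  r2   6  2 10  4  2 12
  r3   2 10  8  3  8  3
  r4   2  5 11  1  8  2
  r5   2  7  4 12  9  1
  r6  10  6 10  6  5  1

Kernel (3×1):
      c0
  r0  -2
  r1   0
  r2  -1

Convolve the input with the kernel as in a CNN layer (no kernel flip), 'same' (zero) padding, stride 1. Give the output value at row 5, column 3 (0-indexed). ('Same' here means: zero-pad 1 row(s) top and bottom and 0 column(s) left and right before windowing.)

The receptive field on the zero-padded input at this output position is [1 / 12 / 6]. Elementwise product with the kernel and sum: 1·-2 + 6·-1.

-8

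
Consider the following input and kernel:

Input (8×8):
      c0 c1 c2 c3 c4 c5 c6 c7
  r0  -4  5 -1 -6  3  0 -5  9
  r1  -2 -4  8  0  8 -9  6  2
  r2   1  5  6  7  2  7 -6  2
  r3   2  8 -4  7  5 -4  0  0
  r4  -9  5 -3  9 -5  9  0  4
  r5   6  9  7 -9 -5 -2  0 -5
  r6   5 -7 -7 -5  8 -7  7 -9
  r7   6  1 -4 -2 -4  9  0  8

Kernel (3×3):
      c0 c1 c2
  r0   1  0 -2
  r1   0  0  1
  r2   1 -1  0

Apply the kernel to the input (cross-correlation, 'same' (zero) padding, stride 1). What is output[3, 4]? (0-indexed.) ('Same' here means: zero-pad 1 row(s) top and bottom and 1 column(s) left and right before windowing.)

The receptive field on the zero-padded input at this output position is [7 2 7 / 7 5 -4 / 9 -5 9]. Elementwise product with the kernel and sum: 7·1 + 7·-2 + -4·1 + 9·1 + -5·-1.

3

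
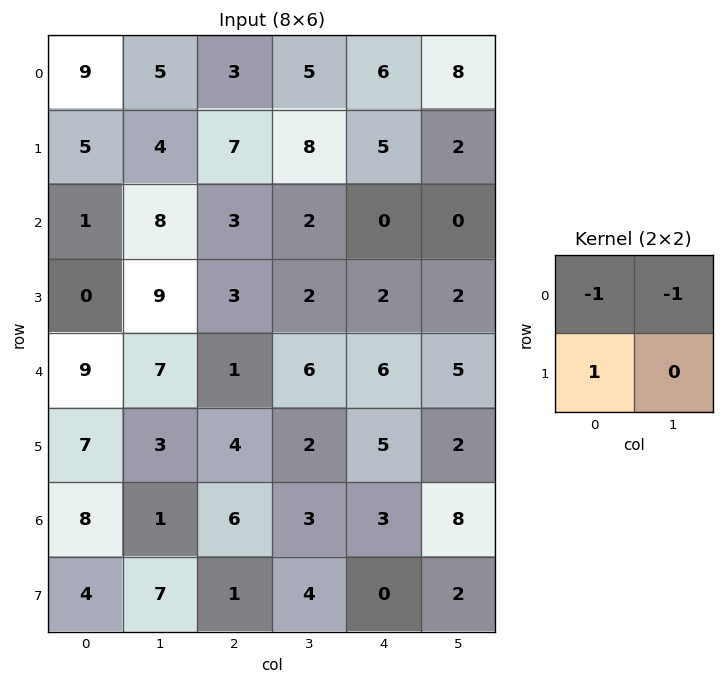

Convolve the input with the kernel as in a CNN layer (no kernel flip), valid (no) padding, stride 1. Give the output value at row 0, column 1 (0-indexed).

The receptive field on the input at this output position is [5 3 / 4 7]. Elementwise product with the kernel and sum: 5·-1 + 3·-1 + 4·1.

-4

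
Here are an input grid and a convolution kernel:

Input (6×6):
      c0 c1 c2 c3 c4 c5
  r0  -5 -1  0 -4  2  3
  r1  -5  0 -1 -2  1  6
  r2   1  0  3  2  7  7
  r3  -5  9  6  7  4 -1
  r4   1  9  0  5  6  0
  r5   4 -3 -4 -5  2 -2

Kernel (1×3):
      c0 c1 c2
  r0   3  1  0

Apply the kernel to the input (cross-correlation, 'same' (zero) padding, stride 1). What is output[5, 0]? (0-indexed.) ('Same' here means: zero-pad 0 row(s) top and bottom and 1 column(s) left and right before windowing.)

4

The receptive field on the zero-padded input at this output position is [0 4 -3]. Elementwise product with the kernel and sum: 0·3 + 4·1.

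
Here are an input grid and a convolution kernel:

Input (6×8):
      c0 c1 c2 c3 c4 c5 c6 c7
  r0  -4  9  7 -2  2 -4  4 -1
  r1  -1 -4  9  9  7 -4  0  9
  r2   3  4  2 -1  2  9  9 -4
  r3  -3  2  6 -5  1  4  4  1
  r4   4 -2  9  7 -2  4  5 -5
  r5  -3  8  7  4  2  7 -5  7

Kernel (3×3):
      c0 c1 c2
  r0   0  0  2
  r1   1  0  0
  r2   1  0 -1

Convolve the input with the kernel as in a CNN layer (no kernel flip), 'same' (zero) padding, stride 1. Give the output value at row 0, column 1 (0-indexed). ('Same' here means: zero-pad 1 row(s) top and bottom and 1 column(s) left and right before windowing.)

-14

The receptive field on the zero-padded input at this output position is [0 0 0 / -4 9 7 / -1 -4 9]. Elementwise product with the kernel and sum: 0·2 + -4·1 + -1·1 + 9·-1.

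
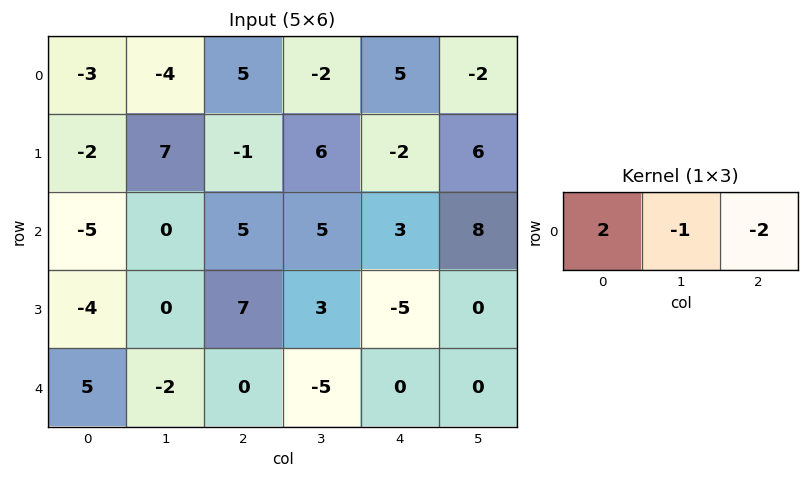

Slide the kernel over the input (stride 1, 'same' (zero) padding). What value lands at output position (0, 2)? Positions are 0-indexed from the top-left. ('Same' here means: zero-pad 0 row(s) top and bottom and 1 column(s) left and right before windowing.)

-9

The receptive field on the zero-padded input at this output position is [-4 5 -2]. Elementwise product with the kernel and sum: -4·2 + 5·-1 + -2·-2.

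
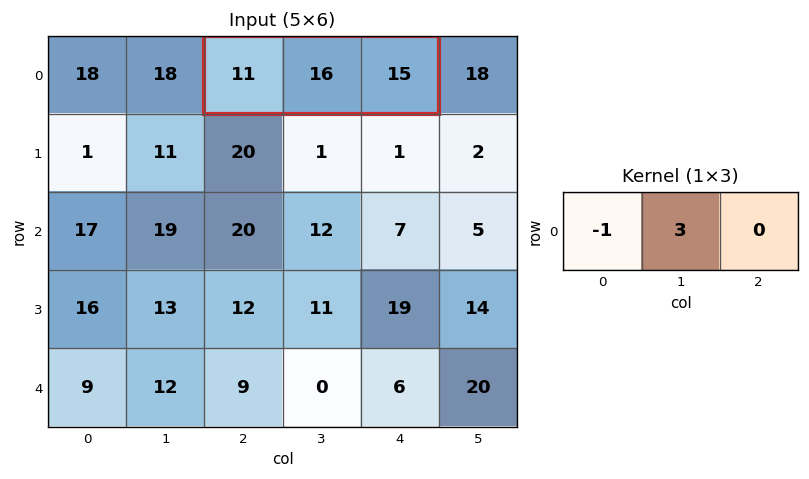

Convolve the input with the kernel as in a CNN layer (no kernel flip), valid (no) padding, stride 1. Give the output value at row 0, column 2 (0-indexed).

The receptive field on the input at this output position is [11 16 15]. Elementwise product with the kernel and sum: 11·-1 + 16·3.

37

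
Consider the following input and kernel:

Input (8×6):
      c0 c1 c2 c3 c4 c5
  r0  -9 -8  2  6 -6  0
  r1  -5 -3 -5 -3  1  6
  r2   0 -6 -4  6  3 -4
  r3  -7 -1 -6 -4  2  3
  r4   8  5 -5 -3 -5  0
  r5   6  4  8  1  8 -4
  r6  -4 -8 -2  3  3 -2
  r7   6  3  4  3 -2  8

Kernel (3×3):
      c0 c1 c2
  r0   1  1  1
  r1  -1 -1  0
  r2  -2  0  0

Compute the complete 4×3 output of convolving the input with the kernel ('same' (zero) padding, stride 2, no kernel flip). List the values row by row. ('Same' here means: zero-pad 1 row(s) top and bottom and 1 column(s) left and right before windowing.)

9 12 6
-8 1 3
-16 -19 7
14 17 -7

Output[0,0]: The receptive field on the zero-padded input at this output position is [0 0 0 / 0 -9 -8 / 0 -5 -3]. Elementwise product with the kernel and sum: 0·1 + 0·1 + 0·1 + 0·-1 + -9·-1 + 0·-2.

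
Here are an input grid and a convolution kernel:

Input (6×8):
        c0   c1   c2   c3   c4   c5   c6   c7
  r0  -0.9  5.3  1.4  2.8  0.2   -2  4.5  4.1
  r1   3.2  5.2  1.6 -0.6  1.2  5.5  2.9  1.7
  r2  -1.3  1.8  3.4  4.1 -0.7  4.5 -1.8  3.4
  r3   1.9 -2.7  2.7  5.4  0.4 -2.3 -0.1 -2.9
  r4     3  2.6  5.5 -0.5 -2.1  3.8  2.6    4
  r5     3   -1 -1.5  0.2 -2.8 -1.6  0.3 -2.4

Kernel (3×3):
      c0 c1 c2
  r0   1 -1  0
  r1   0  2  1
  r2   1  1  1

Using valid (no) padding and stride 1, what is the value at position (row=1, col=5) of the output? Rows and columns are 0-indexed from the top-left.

-2.9

The receptive field on the input at this output position is [5.5 2.9 1.7 / 4.5 -1.8 3.4 / -2.3 -0.1 -2.9]. Elementwise product with the kernel and sum: 5.5·1 + 2.9·-1 + -1.8·2 + 3.4·1 + -2.3·1 + -0.1·1 + -2.9·1.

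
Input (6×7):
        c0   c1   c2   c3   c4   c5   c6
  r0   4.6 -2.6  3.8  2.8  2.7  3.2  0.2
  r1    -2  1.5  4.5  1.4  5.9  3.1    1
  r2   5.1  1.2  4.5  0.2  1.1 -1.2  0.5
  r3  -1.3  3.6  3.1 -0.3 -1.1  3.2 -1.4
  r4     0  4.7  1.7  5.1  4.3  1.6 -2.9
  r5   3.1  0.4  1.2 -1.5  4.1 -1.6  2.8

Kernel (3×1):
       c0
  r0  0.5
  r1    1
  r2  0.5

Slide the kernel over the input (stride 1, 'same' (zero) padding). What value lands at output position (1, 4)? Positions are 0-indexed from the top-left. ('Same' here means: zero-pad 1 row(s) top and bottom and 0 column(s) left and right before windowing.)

The receptive field on the zero-padded input at this output position is [2.7 / 5.9 / 1.1]. Elementwise product with the kernel and sum: 2.7·0.5 + 5.9·1 + 1.1·0.5.

7.8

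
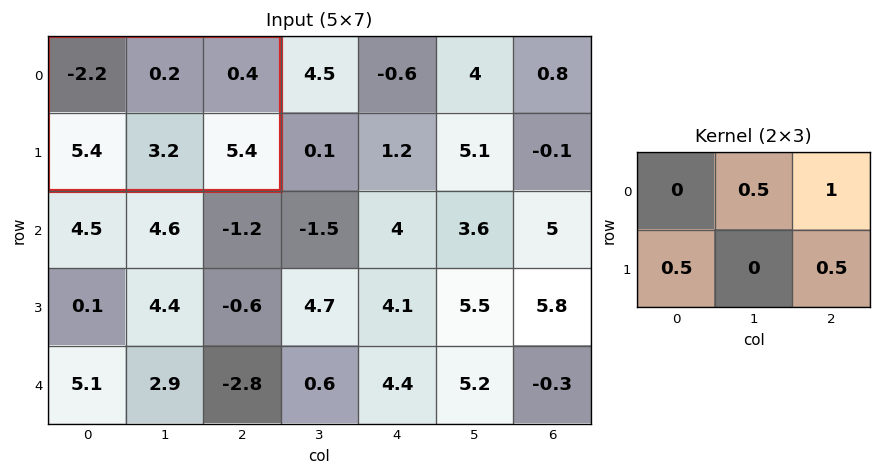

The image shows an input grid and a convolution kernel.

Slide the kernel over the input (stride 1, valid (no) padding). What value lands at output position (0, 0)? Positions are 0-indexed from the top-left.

5.9

The receptive field on the input at this output position is [-2.2 0.2 0.4 / 5.4 3.2 5.4]. Elementwise product with the kernel and sum: 0.2·0.5 + 0.4·1 + 5.4·0.5 + 5.4·0.5.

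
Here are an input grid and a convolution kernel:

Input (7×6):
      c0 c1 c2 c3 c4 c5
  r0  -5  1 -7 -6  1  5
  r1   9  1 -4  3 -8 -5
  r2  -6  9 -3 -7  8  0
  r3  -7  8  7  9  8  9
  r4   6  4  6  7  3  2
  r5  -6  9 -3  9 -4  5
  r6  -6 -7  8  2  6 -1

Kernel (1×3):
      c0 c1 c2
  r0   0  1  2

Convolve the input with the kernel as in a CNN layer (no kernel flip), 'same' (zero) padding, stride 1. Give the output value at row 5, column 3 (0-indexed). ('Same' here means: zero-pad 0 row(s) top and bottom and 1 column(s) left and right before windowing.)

1

The receptive field on the zero-padded input at this output position is [-3 9 -4]. Elementwise product with the kernel and sum: 9·1 + -4·2.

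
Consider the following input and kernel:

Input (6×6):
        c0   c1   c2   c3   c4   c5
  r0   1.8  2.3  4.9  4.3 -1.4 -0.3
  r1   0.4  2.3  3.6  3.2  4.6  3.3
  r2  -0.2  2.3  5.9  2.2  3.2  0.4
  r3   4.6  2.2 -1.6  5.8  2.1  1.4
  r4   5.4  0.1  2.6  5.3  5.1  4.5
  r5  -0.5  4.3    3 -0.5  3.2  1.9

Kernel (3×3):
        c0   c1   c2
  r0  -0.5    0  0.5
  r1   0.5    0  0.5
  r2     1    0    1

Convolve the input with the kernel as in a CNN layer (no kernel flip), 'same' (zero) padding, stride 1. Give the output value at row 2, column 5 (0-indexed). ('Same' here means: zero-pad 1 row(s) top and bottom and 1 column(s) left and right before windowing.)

1.4

The receptive field on the zero-padded input at this output position is [4.6 3.3 0 / 3.2 0.4 0 / 2.1 1.4 0]. Elementwise product with the kernel and sum: 4.6·-0.5 + 0·0.5 + 3.2·0.5 + 0·0.5 + 2.1·1 + 0·1.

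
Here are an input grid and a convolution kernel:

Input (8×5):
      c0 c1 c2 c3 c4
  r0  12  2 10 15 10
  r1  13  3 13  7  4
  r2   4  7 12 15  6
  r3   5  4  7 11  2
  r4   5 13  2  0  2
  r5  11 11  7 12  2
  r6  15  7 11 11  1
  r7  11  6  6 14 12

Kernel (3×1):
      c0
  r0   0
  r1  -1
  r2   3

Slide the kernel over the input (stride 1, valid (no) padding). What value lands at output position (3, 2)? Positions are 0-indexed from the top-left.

The receptive field on the input at this output position is [7 / 2 / 7]. Elementwise product with the kernel and sum: 2·-1 + 7·3.

19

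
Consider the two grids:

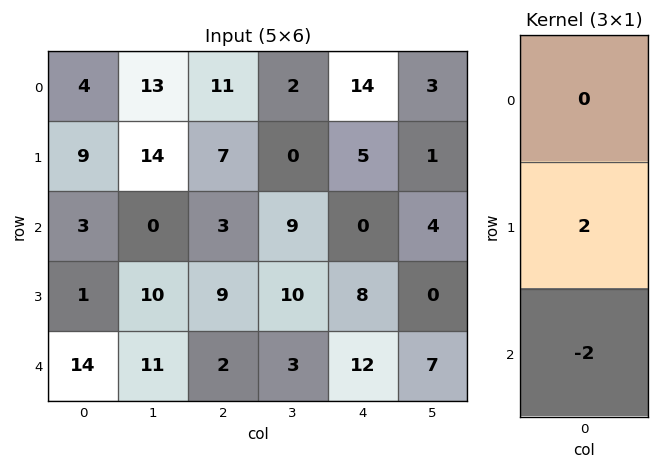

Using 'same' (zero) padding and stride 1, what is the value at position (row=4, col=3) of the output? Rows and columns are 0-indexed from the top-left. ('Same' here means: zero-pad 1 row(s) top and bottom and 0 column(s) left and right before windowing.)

The receptive field on the zero-padded input at this output position is [10 / 3 / 0]. Elementwise product with the kernel and sum: 3·2 + 0·-2.

6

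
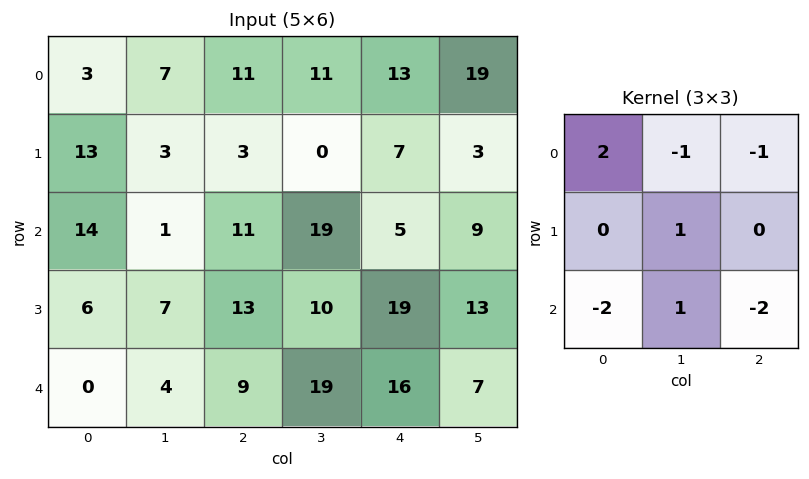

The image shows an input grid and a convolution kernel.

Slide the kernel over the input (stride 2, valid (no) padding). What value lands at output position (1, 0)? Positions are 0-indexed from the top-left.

9

The receptive field on the input at this output position is [14 1 11 / 6 7 13 / 0 4 9]. Elementwise product with the kernel and sum: 14·2 + 1·-1 + 11·-1 + 7·1 + 0·-2 + 4·1 + 9·-2.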